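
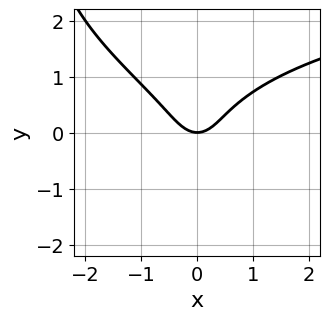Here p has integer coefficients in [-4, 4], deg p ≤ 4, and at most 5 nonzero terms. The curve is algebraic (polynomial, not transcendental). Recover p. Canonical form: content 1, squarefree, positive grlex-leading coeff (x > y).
First, degree: no degree-3 curve has this shape, so deg p = 4.
Then, reading off the gridlines: it crosses the y-axis at the gridline y = 0; one x-axis crossing is at x = 0.
Finally, putting this together gives p.

x*y^3 + 3*y^3 - 3*x^2 + 2*y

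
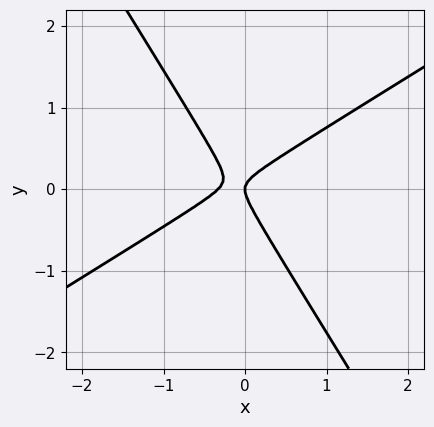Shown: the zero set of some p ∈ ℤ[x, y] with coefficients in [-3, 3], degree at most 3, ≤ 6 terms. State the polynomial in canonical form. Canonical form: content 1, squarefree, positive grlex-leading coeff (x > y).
3*x^2 - 3*x*y - 3*y^2 + x

The degree is 2 — no degree-1 curve has this shape.
Reading off the gridlines: one y-axis crossing is at y = 0; it meets the x-axis at x = 0 (among the integer gridlines).
Assembling these constraints gives the stated polynomial.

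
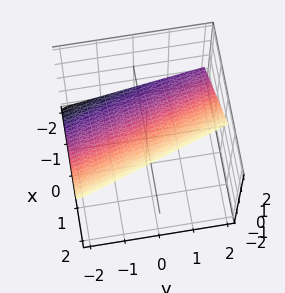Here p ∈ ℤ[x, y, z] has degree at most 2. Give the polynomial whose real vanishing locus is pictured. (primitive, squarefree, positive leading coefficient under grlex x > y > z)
3*x + y - 3*z + 2

(a) deg p = 1. The surface is flat (a plane).
(b) Against the integer gridlines: it meets the y-axis at y = -2 (among the integer gridlines).
(c) Matching integer coefficients to the picture gives p.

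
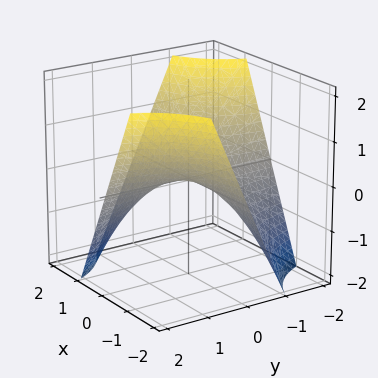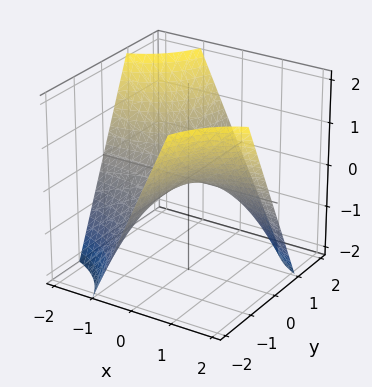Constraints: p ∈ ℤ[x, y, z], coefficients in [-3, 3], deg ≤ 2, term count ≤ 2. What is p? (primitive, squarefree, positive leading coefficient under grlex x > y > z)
x*y + z

First, deg p = 2.
Next, against the integer gridlines: one z-axis crossing is at z = 0; every point of the x-axis in the box is on the surface; the visible y-axis segment lies entirely on the surface.
Finally, assembling these constraints gives the stated polynomial.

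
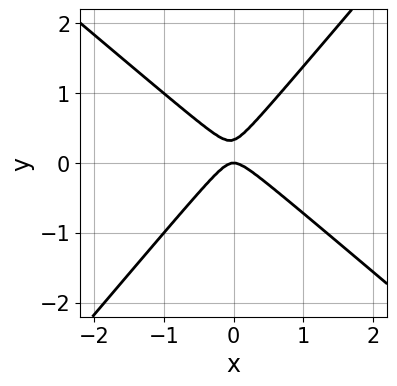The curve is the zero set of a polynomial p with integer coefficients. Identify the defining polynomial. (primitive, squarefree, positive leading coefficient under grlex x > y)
1. Degree: the shape is more complex than any degree-1 curve, so deg p = 2.
2. From the visible intercepts: one y-axis crossing is at y = 0; it crosses the x-axis at the gridline x = 0.
3. These observations pin down the coefficients.

3*x^2 + x*y - 3*y^2 + y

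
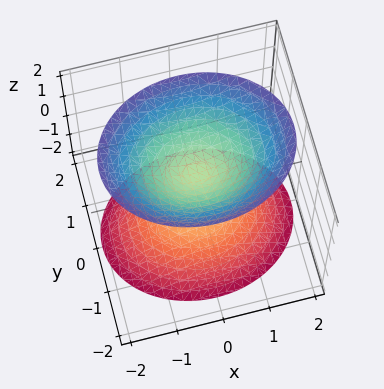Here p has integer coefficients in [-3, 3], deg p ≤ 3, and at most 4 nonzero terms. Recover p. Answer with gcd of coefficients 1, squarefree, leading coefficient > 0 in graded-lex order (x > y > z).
2*x^2 + 3*y^2 - 2*z^2 + 1

(a) There are 2 components.
(b) The degree is 2 — two separate bowl-shaped sheets opening away from each other; a quadric.
(c) Symmetries: the z ↦ −z reflection is a symmetry, so z appears only in even powers; it's symmetric under x → −x, forcing even powers of x; the y ↦ −y reflection is a symmetry, so y appears only in even powers.
(d) From the axis intercepts and sections: it misses every integer gridline on the x-axis; the surface avoids every integer y-axis point in the box.
(e) Together with the visible shape, these determine p as stated.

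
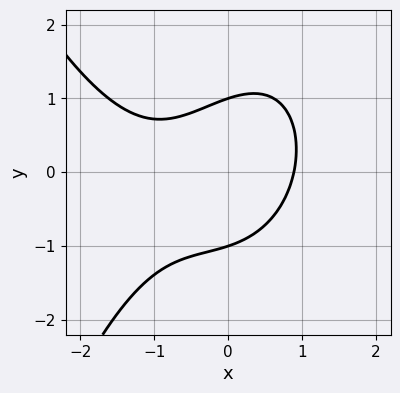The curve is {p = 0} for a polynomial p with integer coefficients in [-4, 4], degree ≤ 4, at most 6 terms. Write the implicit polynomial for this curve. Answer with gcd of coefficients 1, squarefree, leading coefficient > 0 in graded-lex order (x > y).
2*x^3 + 2*x^2 - 2*x*y + 3*y^2 - 3

deg p = 3. No degree-2 curve has this shape.
Observable constraints: among the integer gridlines, it crosses the y-axis at y ∈ {-1, 1}.
Together with the visible shape, these determine p as stated.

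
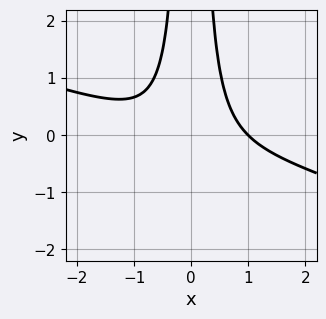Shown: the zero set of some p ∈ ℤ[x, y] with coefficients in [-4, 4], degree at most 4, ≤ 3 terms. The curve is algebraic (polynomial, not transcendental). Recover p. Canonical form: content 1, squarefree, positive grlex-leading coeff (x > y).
x^3 + 3*x^2*y - 1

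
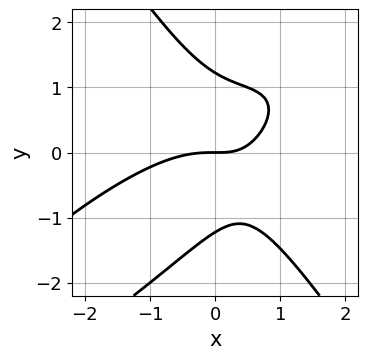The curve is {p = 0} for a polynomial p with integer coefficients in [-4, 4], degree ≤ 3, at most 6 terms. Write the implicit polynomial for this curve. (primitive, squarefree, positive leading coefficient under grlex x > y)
First, the degree is 3 — no degree-2 curve has this shape.
Next, from the axis intercepts and sections: it meets the x-axis at x = 0 (among the integer gridlines); it meets the y-axis at y = 0 (among the integer gridlines).
Finally, matching integer coefficients to the picture gives p.

2*x^3 - 3*x^2*y + 2*y^3 + 3*x*y - 3*y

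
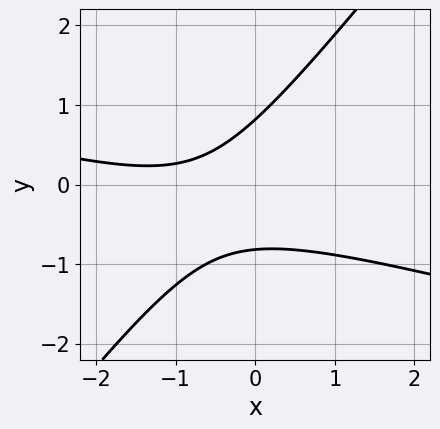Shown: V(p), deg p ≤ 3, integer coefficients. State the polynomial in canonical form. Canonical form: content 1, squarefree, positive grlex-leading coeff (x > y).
1. deg p = 2. A generic line meets the curve in up to 2 points.
2. Checking where it meets the axes: it misses every integer gridline on the x-axis.
3. Solving for integer coefficients yields p as stated.

x^2 + 3*x*y - 3*y^2 + 2*x + 2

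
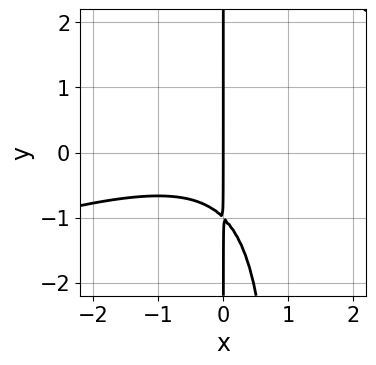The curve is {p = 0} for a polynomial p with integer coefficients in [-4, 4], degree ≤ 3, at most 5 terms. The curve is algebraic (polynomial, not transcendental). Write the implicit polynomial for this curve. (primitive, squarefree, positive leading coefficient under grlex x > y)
x^3 - 3*x^2*y + 3*x*y + 3*x

deg p = 3. No degree-2 curve has this shape.
Observable constraints: the visible y-axis segment lies entirely on the curve; one x-axis crossing is at x = 0.
Assembling these constraints gives the stated polynomial.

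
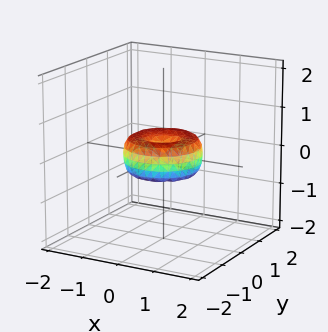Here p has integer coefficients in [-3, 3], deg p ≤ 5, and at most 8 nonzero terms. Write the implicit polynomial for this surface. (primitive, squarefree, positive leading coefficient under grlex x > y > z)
1. deg p = 4.
2. Symmetries: the surface is invariant under rotation about z: p = q(x² + y², z).
3. From the axis intercepts and sections: among the integer gridlines, it crosses the y-axis at y ∈ {-1, 0, 1}; one z-axis crossing is at z = 0; the x-axis gridline crossings are at x ∈ {-1, 0, 1}.
4. Fitting integer coefficients to these (and the overall shape) gives p.

x^4 + 2*x^2*y^2 + y^4 - x^2 - y^2 + z^2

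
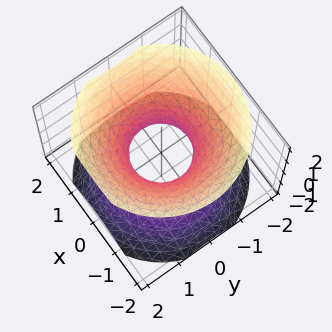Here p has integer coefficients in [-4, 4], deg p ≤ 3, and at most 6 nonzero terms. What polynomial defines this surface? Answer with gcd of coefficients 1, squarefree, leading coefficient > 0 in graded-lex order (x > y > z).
1. Degree: an hourglass — one-sheet hyperboloid; a quadric, so deg p = 2.
2. Symmetries: the surface is invariant under rotation about z: p = q(x² + y², z); the z ↦ −z reflection is a symmetry, so z appears only in even powers.
3. Checking where it meets the axes: the surface avoids every integer z-axis point in the box; a circular section at z = 1 has radius between 1 and 2.
4. Assembling these constraints gives the stated polynomial.

3*x^2 + 3*y^2 - 3*z^2 - 2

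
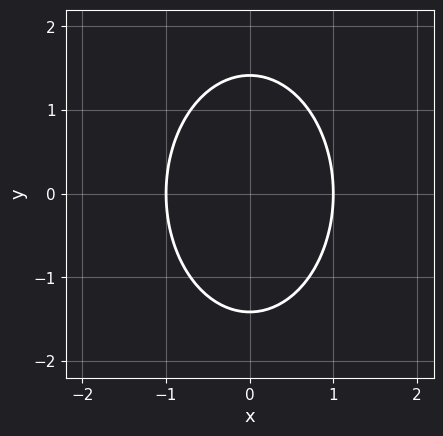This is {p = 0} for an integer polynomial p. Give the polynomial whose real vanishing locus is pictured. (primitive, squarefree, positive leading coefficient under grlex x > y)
First, deg p = 2. A generic line meets the curve in up to 2 points.
Then, symmetries: the y ↦ −y reflection is a symmetry, so y appears only in even powers; mirror symmetry x ↦ −x ⇒ only even powers of x.
Then, checking where it meets the axes: the x-axis gridline crossings are at x ∈ {-1, 1}.
Finally, matching integer coefficients to the picture gives p.

2*x^2 + y^2 - 2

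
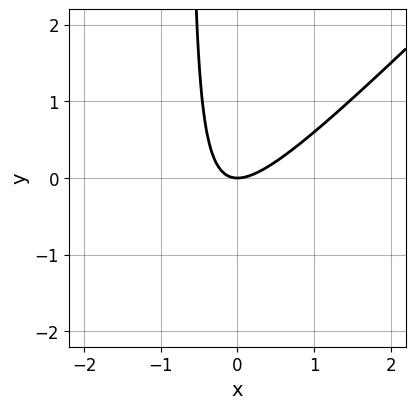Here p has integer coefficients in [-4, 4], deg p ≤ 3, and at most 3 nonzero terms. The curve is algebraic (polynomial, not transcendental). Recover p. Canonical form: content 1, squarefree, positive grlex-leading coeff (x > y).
1. Degree: a generic line meets the curve in up to 2 points, so deg p = 2.
2. From the visible intercepts: it crosses the y-axis at the gridline y = 0; it crosses the x-axis at the gridline x = 0.
3. Putting this together gives p.

3*x^2 - 3*x*y - 2*y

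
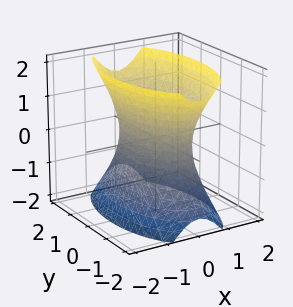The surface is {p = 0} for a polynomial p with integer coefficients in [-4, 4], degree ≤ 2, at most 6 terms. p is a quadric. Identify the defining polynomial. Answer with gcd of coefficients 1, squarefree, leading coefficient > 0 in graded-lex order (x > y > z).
The degree is 2 — one connected sheet with a waist; a quadric.
Symmetries: mirror symmetry x ↦ −x ⇒ only even powers of x; the z ↦ −z reflection is a symmetry, so z appears only in even powers; it's symmetric under y → −y, forcing even powers of y.
Against the integer gridlines: no z-intercept at any integer in the box.
Assembling these constraints gives the stated polynomial.

3*x^2 + y^2 - z^2 - 2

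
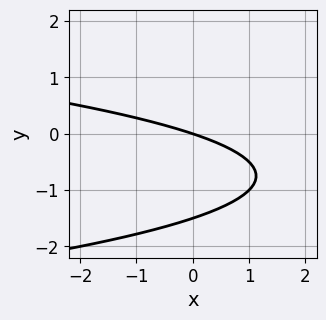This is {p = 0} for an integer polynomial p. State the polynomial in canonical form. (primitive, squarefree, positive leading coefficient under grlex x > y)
2*y^2 + x + 3*y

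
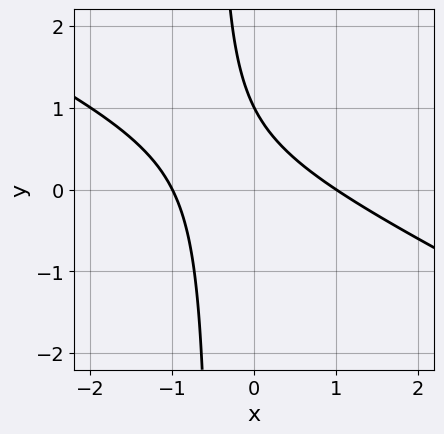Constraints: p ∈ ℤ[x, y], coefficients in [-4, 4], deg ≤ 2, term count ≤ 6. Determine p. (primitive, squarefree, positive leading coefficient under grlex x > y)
x^2 + 2*x*y + y - 1

(a) deg p = 2.
(b) Against the integer gridlines: the x-axis gridline crossings are at x ∈ {-1, 1}; it meets the y-axis at y = 1 (among the integer gridlines).
(c) Solving for integer coefficients yields p as stated.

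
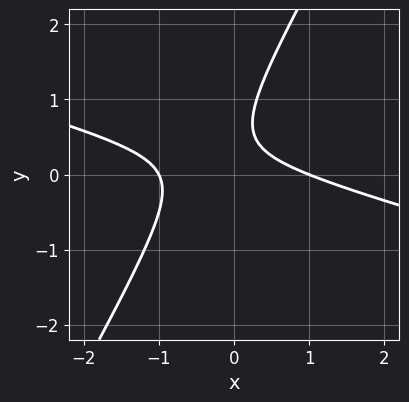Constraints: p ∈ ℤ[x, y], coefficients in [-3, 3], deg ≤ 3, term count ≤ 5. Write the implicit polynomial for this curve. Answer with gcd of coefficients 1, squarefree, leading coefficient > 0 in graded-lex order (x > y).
x^2 + 3*x*y - 2*y^2 + 2*y - 1

First, degree: the shape is more complex than any degree-1 curve, so deg p = 2.
Then, against the integer gridlines: among the integer gridlines, it crosses the x-axis at x ∈ {-1, 1}; it misses every integer gridline on the y-axis.
Finally, together with the visible shape, these determine p as stated.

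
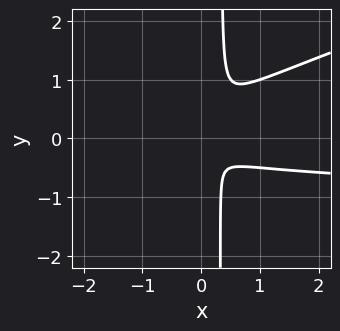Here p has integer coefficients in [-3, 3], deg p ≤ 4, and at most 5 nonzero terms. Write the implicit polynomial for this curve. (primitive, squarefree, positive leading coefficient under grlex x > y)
x^2*y - 3*x*y^2 + x^2 + y^2

deg p = 3. No degree-2 curve has this shape.
Putting this together gives p.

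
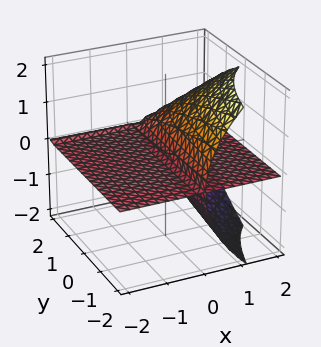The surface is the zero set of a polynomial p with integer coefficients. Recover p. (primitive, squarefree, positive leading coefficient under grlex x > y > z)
The picture has 2 separate pieces.
The degree is 3 — no degree-2 surface has this shape.
Against the integer gridlines: every point of the x-axis in the box is on the surface; one z-axis crossing is at z = 0; every point of the y-axis in the box is on the surface.
Together with the visible shape, these determine p as stated.

x*y*z + z^3 - 2*x*z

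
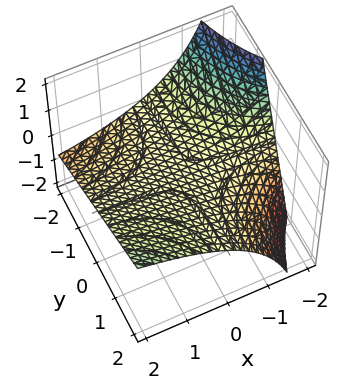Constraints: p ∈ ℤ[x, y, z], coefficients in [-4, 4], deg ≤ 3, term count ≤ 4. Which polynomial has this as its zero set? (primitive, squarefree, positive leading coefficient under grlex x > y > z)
x*y - x*z - 3*z

(a) The degree is 2 — the shape is more complex than any degree-1 surface.
(b) Checking where it meets the axes: it crosses the z-axis at the gridline z = 0; the visible y-axis segment lies entirely on the surface; the visible x-axis segment lies entirely on the surface.
(c) These observations pin down the coefficients.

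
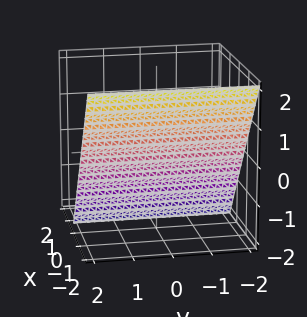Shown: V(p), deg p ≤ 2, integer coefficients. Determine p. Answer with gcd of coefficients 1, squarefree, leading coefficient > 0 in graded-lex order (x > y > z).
First, the degree is 1 — every cross-section is a straight line — this is a plane.
Next, from the axis intercepts and sections: it crosses the z-axis at the gridline z = -1; no y-intercept at any integer in the box.
Finally, the integer polynomial consistent with all of this is the stated p.

3*x + 2*z + 2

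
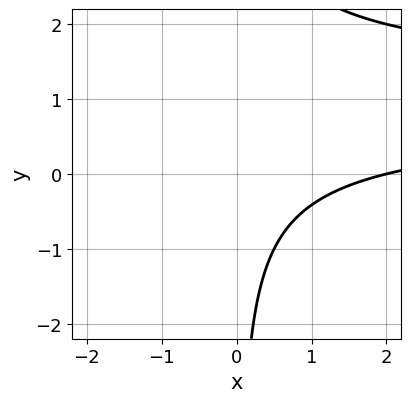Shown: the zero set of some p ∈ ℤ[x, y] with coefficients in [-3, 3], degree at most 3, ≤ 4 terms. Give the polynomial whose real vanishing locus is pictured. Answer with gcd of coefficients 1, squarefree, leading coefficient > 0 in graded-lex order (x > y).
x*y^2 - 2*x*y + x - 2

(a) Degree: a generic line meets the curve in up to 3 points, so deg p = 3.
(b) Observable constraints: it misses every integer gridline on the y-axis; it meets the x-axis at x = 2 (among the integer gridlines).
(c) Together with the visible shape, these determine p as stated.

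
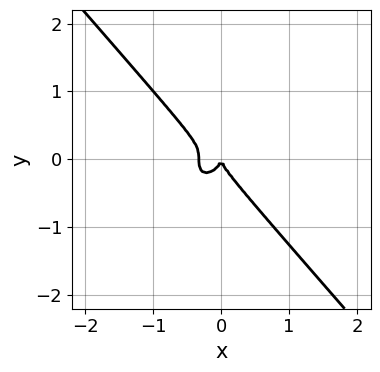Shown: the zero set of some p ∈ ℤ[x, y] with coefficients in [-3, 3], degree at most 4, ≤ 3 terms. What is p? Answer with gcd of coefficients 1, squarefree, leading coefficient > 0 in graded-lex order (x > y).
(a) Degree: the shape is more complex than any degree-2 curve, so deg p = 3.
(b) From the axis intercepts and sections: one x-axis crossing is at x = 0; it crosses the y-axis at the gridline y = 0.
(c) Assembling these constraints gives the stated polynomial.

3*x^3 + 2*y^3 + x^2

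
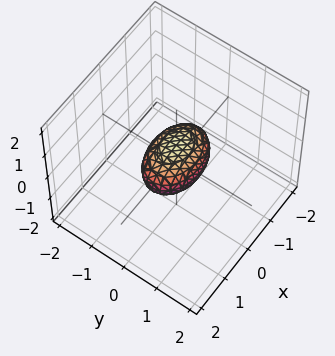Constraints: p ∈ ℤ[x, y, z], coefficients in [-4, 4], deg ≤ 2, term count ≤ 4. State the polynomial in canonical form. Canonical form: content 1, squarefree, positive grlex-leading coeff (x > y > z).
x^2 + 2*y^2 + 2*z^2 - 1

First, deg p = 2. A closed, bounded, convex surface; a quadric.
Next, symmetries: the z ↦ −z reflection is a symmetry, so z appears only in even powers; it's symmetric under x → −x, forcing even powers of x; the y ↦ −y reflection is a symmetry, so y appears only in even powers.
Next, from the visible intercepts: the x-axis gridline crossings are at x ∈ {-1, 1}.
Finally, fitting integer coefficients to these (and the overall shape) gives p.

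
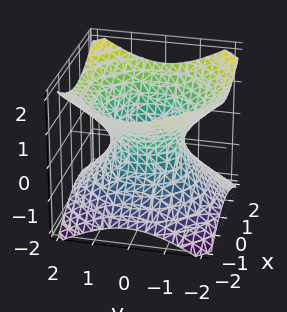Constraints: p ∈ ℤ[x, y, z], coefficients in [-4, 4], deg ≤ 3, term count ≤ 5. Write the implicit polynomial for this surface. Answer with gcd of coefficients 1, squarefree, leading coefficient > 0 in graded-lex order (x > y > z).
First, deg p = 2. The shape is more complex than any degree-1 surface.
Next, symmetries: rotational symmetry about the z-axis ⇒ p depends on x, y only through x² + y².
Next, reading off the gridlines: the y-axis gridline crossings are at y ∈ {-1, 1}; a circular section at z = -1 has radius between 1 and 2.
Finally, assembling these constraints gives the stated polynomial. Check: (1, 0, 0) on the x-axis lies on the surface, and p(1, 0, 0) = 0. ✓

2*x^2 + 2*y^2 - 3*z^2 - 2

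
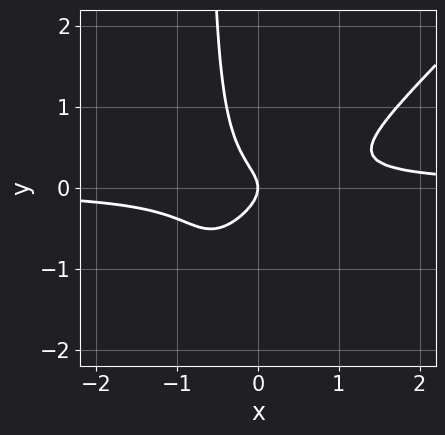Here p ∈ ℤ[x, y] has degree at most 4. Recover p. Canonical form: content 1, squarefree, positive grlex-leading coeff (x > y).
3*x^2*y - 3*x*y^2 - 2*y^2 - x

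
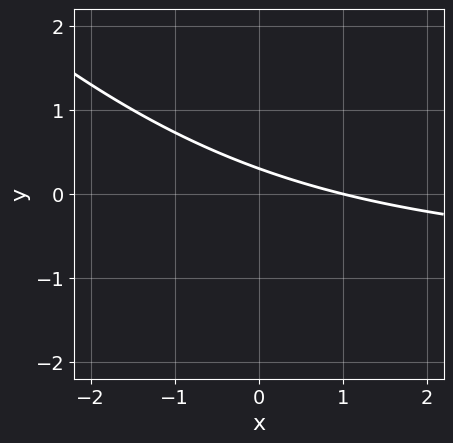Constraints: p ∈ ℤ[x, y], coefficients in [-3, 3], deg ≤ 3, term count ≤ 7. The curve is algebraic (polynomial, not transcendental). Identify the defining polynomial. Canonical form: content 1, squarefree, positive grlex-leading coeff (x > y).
x*y + y^2 + x + 3*y - 1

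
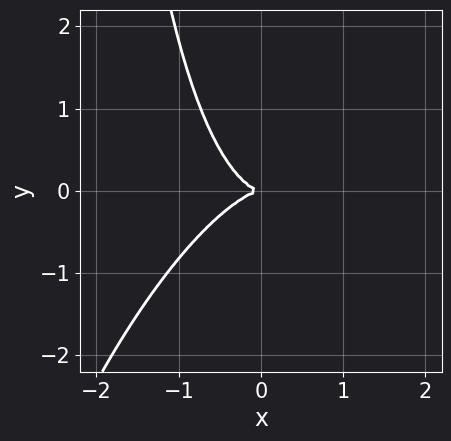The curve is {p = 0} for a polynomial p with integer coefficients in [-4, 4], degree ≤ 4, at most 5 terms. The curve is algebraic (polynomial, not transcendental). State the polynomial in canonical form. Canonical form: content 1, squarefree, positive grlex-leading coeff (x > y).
3*x^3 - 2*x^2*y + x*y^2 + 3*y^2

deg p = 3.
Checking where it meets the axes: it crosses the x-axis at the gridline x = 0; it crosses the y-axis at the gridline y = 0.
Putting this together gives p.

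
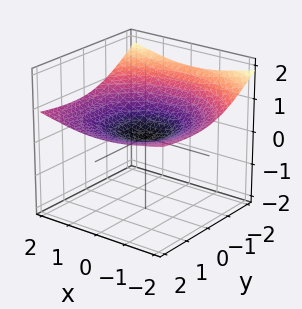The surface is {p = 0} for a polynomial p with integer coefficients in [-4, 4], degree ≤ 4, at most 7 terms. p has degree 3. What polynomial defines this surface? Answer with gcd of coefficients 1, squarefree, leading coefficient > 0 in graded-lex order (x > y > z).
2*y*z^2 + 3*z^3 - x^2 - y^2 + 3*z

(a) The degree is 3 — the shape is more complex than any degree-2 surface.
(b) Observable constraints: it meets the z-axis at z = 0 (among the integer gridlines); it meets the y-axis at y = 0 (among the integer gridlines); it meets the x-axis at x = 0 (among the integer gridlines).
(c) These observations pin down the coefficients.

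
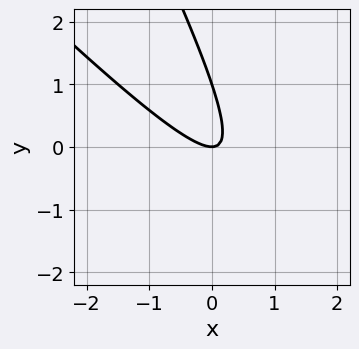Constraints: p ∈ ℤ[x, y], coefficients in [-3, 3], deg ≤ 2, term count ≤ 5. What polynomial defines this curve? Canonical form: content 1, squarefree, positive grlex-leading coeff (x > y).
(a) The degree is 2 — no degree-1 curve has this shape.
(b) From the axis intercepts and sections: the y-axis gridline crossings are at y ∈ {0, 1}; it crosses the x-axis at the gridline x = 0.
(c) Putting this together gives p.

2*x^2 + 3*x*y + y^2 - y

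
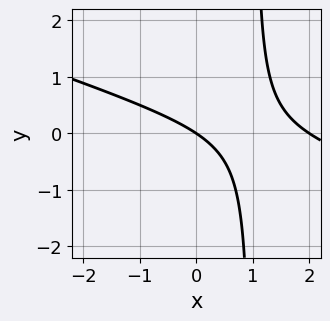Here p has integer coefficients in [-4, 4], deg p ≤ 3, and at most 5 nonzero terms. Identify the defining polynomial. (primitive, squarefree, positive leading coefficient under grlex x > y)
x^2 + 3*x*y - 2*x - 3*y

1. deg p = 2. A generic line meets the curve in up to 2 points.
2. Reading off the gridlines: it crosses the y-axis at the gridline y = 0; the x-axis gridline crossings are at x ∈ {0, 2}.
3. These observations pin down the coefficients.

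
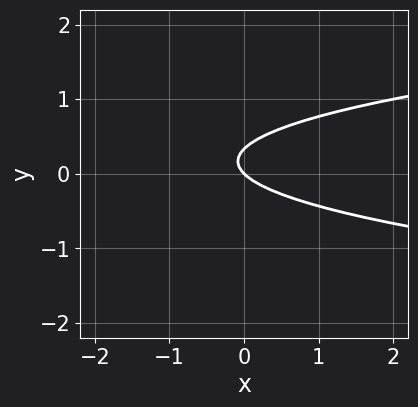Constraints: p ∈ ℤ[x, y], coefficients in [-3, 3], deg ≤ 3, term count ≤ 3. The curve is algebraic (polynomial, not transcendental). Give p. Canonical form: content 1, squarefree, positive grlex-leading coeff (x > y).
3*y^2 - x - y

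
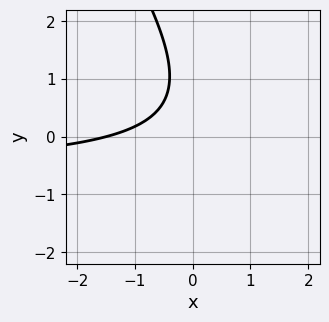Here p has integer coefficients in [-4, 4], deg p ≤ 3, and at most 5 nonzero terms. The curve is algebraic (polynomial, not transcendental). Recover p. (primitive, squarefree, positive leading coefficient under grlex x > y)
3*x*y + 2*y^2 + 2*x - 3*y + 3

First, deg p = 2. The shape is more complex than any degree-1 curve.
Next, from the axis intercepts and sections: the curve avoids every integer y-axis point in the box.
Finally, putting this together gives p.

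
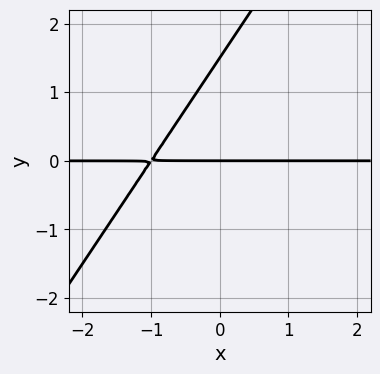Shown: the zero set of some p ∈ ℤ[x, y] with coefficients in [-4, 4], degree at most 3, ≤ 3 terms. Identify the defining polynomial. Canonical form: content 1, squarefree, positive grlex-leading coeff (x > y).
First, degree: the shape is more complex than any degree-1 curve, so deg p = 2.
Next, checking where it meets the axes: it crosses the y-axis at the gridline y = 0; every point of the x-axis in the box is on the curve.
Finally, these observations pin down the coefficients.

3*x*y - 2*y^2 + 3*y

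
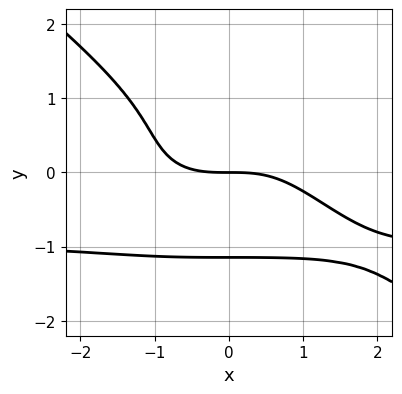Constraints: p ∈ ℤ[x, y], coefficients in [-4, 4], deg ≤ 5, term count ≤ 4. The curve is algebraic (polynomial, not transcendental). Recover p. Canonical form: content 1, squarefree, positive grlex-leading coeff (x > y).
First, deg p = 4. No degree-3 curve has this shape.
Then, from the axis intercepts and sections: it crosses the x-axis at the gridline x = 0; it meets the y-axis at y = 0 (among the integer gridlines).
Finally, fitting integer coefficients to these (and the overall shape) gives p.

x^3*y + 2*y^4 + x^3 + 3*y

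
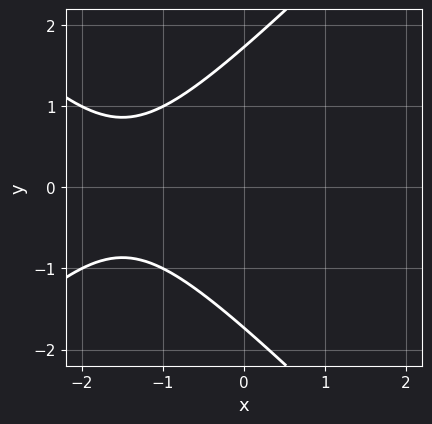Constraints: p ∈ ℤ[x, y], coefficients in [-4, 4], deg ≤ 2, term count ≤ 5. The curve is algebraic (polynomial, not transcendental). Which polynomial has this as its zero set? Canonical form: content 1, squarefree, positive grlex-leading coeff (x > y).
1. Degree: a generic line meets the curve in up to 2 points, so deg p = 2.
2. Symmetries: it's symmetric under y → −y, forcing even powers of y.
3. From the visible intercepts: no x-intercept at any integer in the box.
4. The integer polynomial consistent with all of this is the stated p.

x^2 - y^2 + 3*x + 3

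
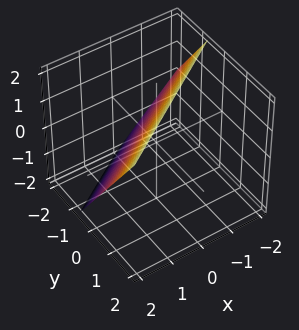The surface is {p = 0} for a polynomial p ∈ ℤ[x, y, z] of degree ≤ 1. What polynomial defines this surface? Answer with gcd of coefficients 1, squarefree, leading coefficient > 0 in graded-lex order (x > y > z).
2*x - 3*y + 2*z - 2

First, the degree is 1 — every cross-section is a straight line — this is a plane.
Next, reading off the gridlines: it crosses the z-axis at the gridline z = 1; one x-axis crossing is at x = 1.
Finally, the integer polynomial consistent with all of this is the stated p.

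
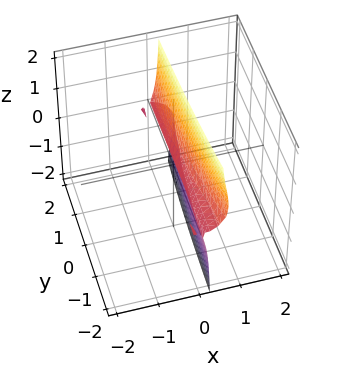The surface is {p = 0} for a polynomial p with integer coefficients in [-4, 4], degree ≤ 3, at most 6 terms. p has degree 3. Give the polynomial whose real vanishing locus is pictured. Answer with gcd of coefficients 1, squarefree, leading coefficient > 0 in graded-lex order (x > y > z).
(a) Degree: no degree-2 surface has this shape, so deg p = 3.
(b) Observable constraints: every point of the y-axis in the box is on the surface; one z-axis crossing is at z = 0; one x-axis crossing is at x = 0.
(c) Putting this together gives p.

2*x^3 + x*y*z + 3*x*z^2 - z^2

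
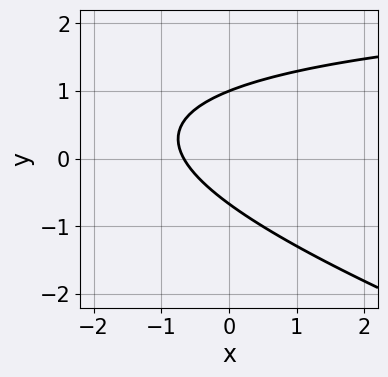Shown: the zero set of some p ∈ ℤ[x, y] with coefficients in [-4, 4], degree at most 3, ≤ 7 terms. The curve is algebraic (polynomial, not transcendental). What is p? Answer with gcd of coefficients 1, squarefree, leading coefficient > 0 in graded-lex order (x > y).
x*y + 3*y^2 - 3*x - y - 2

First, degree: the shape is more complex than any degree-1 curve, so deg p = 2.
Next, from the axis intercepts and sections: it crosses the y-axis at the gridline y = 1.
Finally, together with the visible shape, these determine p as stated.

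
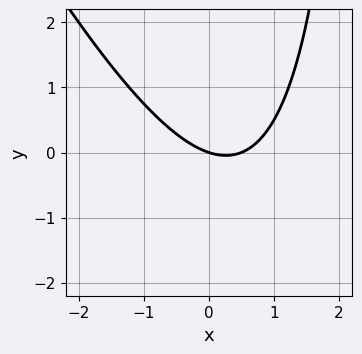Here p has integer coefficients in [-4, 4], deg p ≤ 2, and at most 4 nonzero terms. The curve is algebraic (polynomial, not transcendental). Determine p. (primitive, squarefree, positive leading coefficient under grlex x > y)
2*x^2 + x*y - x - 3*y

First, the degree is 2 — the shape is more complex than any degree-1 curve.
Then, reading off the gridlines: it meets the y-axis at y = 0 (among the integer gridlines); it crosses the x-axis at the gridline x = 0.
Finally, putting this together gives p.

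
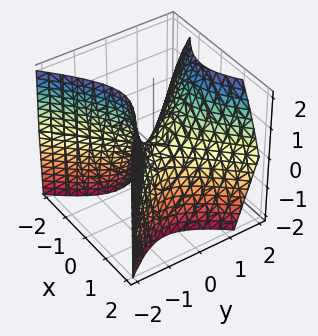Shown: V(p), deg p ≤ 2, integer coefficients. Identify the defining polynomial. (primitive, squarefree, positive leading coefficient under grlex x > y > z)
3*x^2 - 3*y^2 + y*z + 2*z

1. The degree is 2 — no degree-1 surface has this shape.
2. Checking where it meets the axes: one z-axis crossing is at z = 0; it meets the x-axis at x = 0 (among the integer gridlines); it crosses the y-axis at the gridline y = 0.
3. Solving for integer coefficients yields p as stated.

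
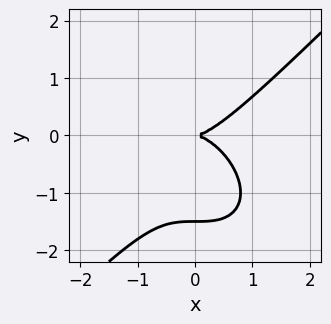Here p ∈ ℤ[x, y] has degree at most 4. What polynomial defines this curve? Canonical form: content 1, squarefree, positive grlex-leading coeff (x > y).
2*x^3 - 2*y^3 - 3*y^2

(a) deg p = 3. A generic line meets the curve in up to 3 points.
(b) From the visible intercepts: it meets the x-axis at x = 0 (among the integer gridlines); it crosses the y-axis at the gridline y = 0.
(c) These observations pin down the coefficients.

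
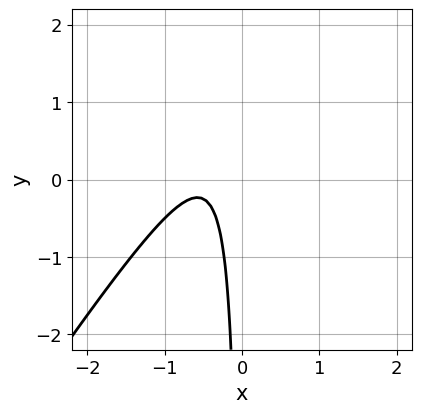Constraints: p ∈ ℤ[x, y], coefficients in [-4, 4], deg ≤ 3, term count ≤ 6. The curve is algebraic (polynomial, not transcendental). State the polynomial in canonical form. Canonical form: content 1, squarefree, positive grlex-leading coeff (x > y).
1. Degree: no degree-1 curve has this shape, so deg p = 2.
2. Checking where it meets the axes: it misses every integer gridline on the x-axis; no y-intercept at any integer in the box.
3. Solving for integer coefficients yields p as stated.

3*x^2 - 2*x*y + 3*x + 1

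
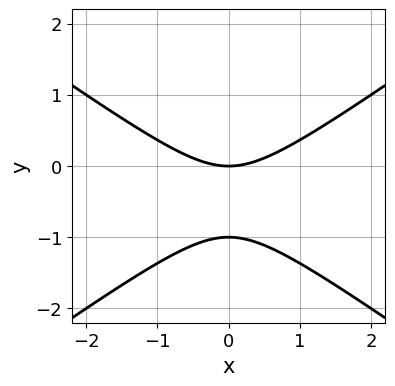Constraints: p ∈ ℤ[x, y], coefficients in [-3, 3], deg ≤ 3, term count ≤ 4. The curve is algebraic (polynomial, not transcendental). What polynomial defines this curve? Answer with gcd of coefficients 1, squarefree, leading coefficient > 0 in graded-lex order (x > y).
First, deg p = 2. A generic line meets the curve in up to 2 points.
Then, symmetries: the x ↦ −x reflection is a symmetry, so x appears only in even powers.
Next, against the integer gridlines: among the integer gridlines, it crosses the y-axis at y ∈ {-1, 0}; one x-axis crossing is at x = 0.
Finally, solving for integer coefficients yields p as stated.

x^2 - 2*y^2 - 2*y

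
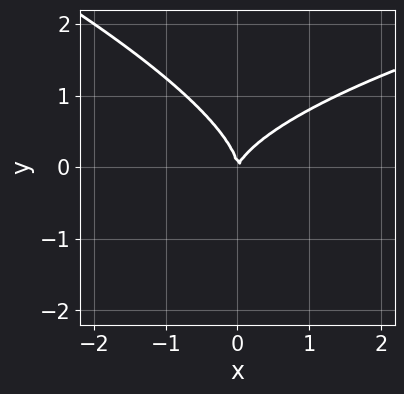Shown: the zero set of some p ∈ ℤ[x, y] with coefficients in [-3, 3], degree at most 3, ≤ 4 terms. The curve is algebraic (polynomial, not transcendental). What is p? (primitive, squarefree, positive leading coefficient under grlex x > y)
(a) The degree is 3 — the shape is more complex than any degree-2 curve.
(b) From the visible intercepts: one y-axis crossing is at y = 0; one x-axis crossing is at x = 0.
(c) Matching integer coefficients to the picture gives p.

x*y^2 + 3*y^3 - 3*x^2 + x*y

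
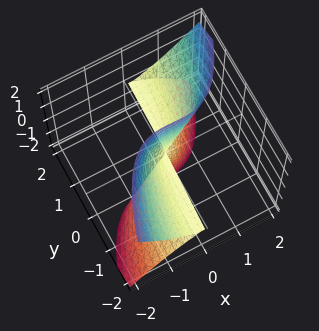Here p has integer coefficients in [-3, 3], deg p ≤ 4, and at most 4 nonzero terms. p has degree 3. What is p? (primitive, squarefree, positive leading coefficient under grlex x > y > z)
(a) The degree is 3 — no degree-2 surface has this shape.
(b) From the axis intercepts and sections: the visible y-axis segment lies entirely on the surface; every point of the z-axis in the box is on the surface; one x-axis crossing is at x = 0.
(c) Together with the visible shape, these determine p as stated.

3*x^3 - x^2*z - 3*y*z^2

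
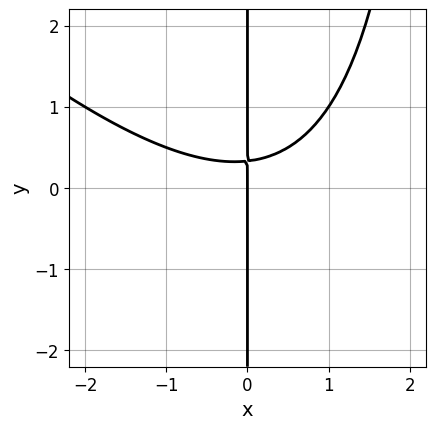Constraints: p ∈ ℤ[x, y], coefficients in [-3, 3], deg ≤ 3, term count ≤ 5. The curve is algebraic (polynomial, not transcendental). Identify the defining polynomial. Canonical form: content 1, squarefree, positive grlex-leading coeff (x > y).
1. Degree: a generic line meets the curve in up to 3 points, so deg p = 3.
2. Reading off the gridlines: it meets the x-axis at x = 0 (among the integer gridlines); the visible y-axis segment lies entirely on the curve.
3. Matching integer coefficients to the picture gives p.

x^3 + x^2*y - 3*x*y + x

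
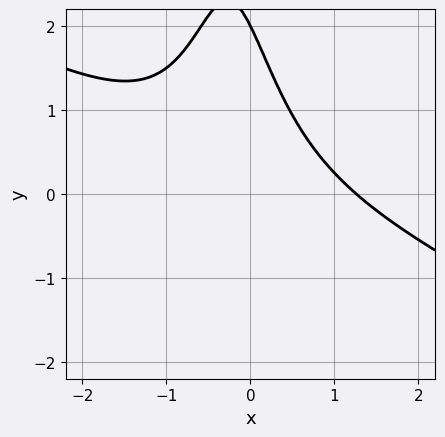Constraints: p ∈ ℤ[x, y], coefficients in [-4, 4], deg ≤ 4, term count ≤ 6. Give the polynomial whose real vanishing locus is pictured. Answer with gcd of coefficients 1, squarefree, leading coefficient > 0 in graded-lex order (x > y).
x^3 + 2*x^2*y + x*y + y - 2

(a) deg p = 3. The shape is more complex than any degree-2 curve.
(b) Checking where it meets the axes: one y-axis crossing is at y = 2.
(c) Together with the visible shape, these determine p as stated.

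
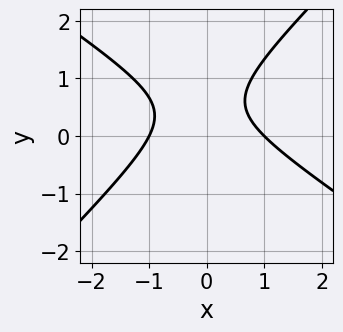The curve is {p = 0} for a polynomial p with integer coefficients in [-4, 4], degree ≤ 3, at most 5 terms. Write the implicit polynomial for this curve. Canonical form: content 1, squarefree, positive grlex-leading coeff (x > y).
2*x^2 + x*y - 3*y^2 + 3*y - 2

First, degree: no degree-1 curve has this shape, so deg p = 2.
Then, from the axis intercepts and sections: the curve avoids every integer y-axis point in the box; among the integer gridlines, it crosses the x-axis at x ∈ {-1, 1}.
Finally, fitting integer coefficients to these (and the overall shape) gives p.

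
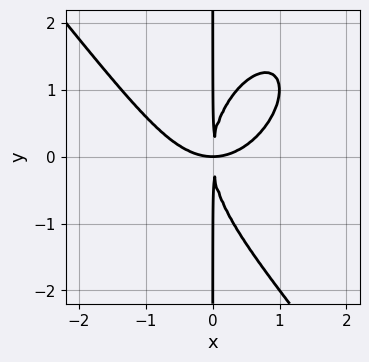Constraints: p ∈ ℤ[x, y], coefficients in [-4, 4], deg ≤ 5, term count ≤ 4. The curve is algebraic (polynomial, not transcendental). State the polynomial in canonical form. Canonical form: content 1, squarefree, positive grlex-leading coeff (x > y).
2*x^4 + x*y^3 - 3*x^2*y

The degree is 4 — a generic line meets the curve in up to 4 points.
Reading off the gridlines: the visible y-axis segment lies entirely on the curve.
Fitting integer coefficients to these (and the overall shape) gives p.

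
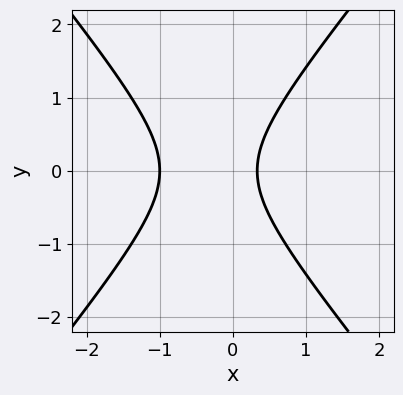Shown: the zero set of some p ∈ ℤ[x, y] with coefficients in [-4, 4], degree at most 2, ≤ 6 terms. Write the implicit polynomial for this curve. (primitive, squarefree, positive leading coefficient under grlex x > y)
3*x^2 - 2*y^2 + 2*x - 1

Degree: the shape is more complex than any degree-1 curve, so deg p = 2.
Symmetries: mirror symmetry y ↦ −y ⇒ only even powers of y.
From the visible intercepts: it crosses the x-axis at the gridline x = -1; the curve avoids every integer y-axis point in the box.
Fitting integer coefficients to these (and the overall shape) gives p.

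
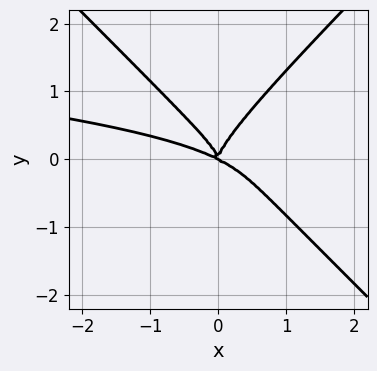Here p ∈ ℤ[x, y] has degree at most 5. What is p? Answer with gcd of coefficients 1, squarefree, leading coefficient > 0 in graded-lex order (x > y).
3*x^2*y^2 - 3*y^4 + x^3 + 2*x^2*y

Degree: the shape is more complex than any degree-3 curve, so deg p = 4.
Against the integer gridlines: it crosses the y-axis at the gridline y = 0; it crosses the x-axis at the gridline x = 0.
Assembling these constraints gives the stated polynomial.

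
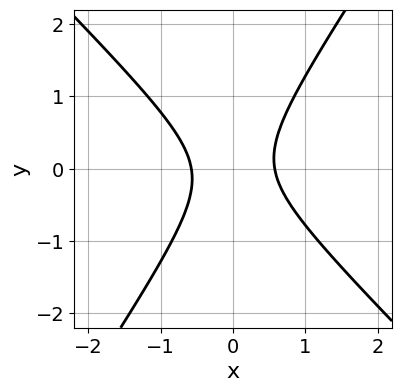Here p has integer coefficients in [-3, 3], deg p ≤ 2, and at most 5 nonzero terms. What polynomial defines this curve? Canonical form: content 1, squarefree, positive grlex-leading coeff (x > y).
3*x^2 + x*y - 2*y^2 - 1

(a) deg p = 2. A generic line meets the curve in up to 2 points.
(b) From the axis intercepts and sections: it misses every integer gridline on the y-axis.
(c) These observations pin down the coefficients.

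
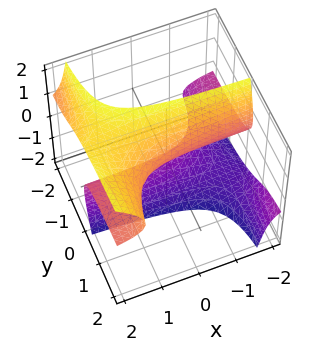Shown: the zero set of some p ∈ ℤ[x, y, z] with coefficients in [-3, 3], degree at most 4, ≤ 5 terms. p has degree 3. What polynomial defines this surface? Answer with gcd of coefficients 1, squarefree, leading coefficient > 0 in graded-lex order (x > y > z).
3*x*y*z - 2*y*z^2 - z^3 - 3*y + 3*z

1. The degree is 3 — a generic line meets the surface in up to 3 points.
2. Reading off the gridlines: it meets the z-axis at z = 0 (among the integer gridlines); every point of the x-axis in the box is on the surface; it crosses the y-axis at the gridline y = 0.
3. Putting this together gives p.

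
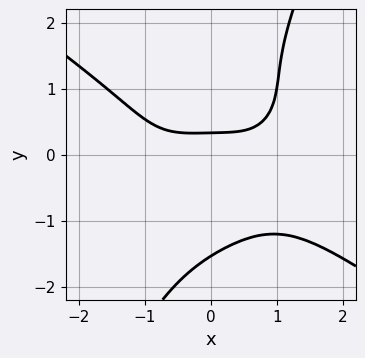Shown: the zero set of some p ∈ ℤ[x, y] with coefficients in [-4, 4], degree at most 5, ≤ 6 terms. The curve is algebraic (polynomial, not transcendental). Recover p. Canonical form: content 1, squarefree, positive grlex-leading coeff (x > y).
x^4 + 2*x*y^3 - y^4 - 3*y + 1

deg p = 4. The shape is more complex than any degree-3 curve.
From the axis intercepts and sections: no x-intercept at any integer in the box.
Fitting integer coefficients to these (and the overall shape) gives p.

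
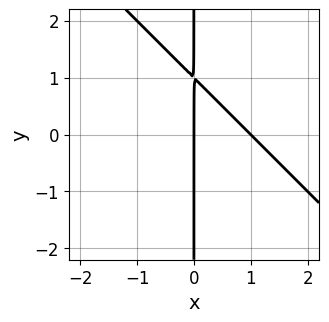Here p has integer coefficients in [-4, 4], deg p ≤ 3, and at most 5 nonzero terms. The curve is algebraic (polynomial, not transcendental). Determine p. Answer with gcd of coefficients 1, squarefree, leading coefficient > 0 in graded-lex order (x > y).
x^2 + x*y - x

(a) Degree: the shape is more complex than any degree-1 curve, so deg p = 2.
(b) Against the integer gridlines: the visible y-axis segment lies entirely on the curve; the x-axis gridline crossings are at x ∈ {0, 1}.
(c) These observations pin down the coefficients.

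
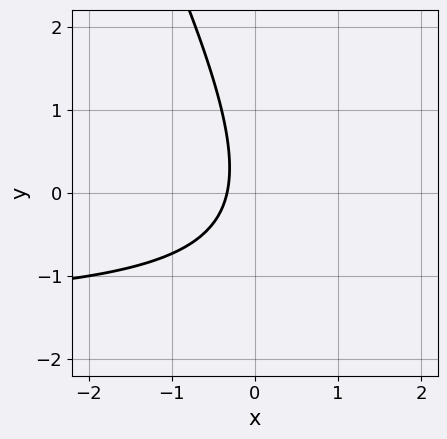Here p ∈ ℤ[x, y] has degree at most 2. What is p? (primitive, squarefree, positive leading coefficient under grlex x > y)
2*x*y + y^2 + 3*x + 1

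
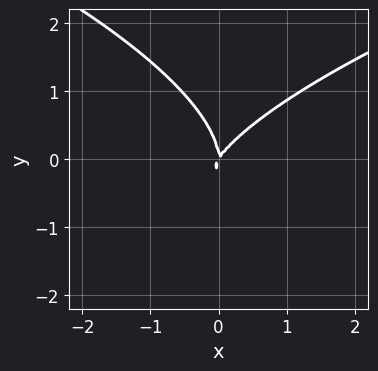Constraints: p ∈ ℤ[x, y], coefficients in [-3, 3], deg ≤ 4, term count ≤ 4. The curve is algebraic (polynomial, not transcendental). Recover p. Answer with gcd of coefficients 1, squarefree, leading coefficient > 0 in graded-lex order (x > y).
2*y^3 - 3*x^2 + 2*x*y

1. The degree is 3 — the shape is more complex than any degree-2 curve.
2. From the axis intercepts and sections: one y-axis crossing is at y = 0; one x-axis crossing is at x = 0.
3. These observations pin down the coefficients.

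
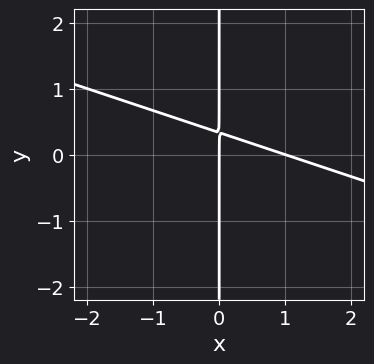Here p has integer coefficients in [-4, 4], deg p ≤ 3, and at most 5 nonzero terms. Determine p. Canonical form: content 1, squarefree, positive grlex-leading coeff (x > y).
deg p = 2.
Against the integer gridlines: the x-axis gridline crossings are at x ∈ {0, 1}; the visible y-axis segment lies entirely on the curve.
The integer polynomial consistent with all of this is the stated p.

x^2 + 3*x*y - x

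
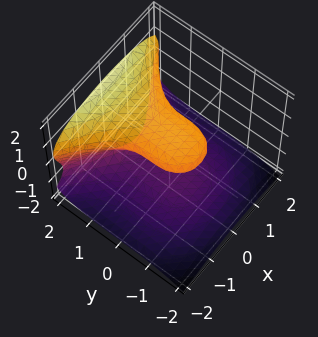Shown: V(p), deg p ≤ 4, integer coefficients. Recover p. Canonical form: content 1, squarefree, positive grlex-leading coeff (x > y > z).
(a) The degree is 3 — no degree-2 surface has this shape.
(b) Observable constraints: it crosses the y-axis at the gridline y = 0; it meets the x-axis at x = 0 (among the integer gridlines).
(c) Solving for integer coefficients yields p as stated. Check: (0, 0, 1) on the z-axis lies on the surface, and p(0, 0, 1) = 0. ✓

y^3 - 3*z^3 - 2*x^2 + 3*z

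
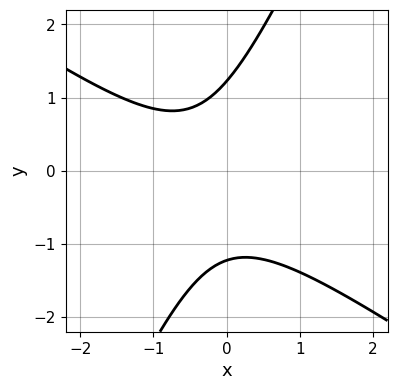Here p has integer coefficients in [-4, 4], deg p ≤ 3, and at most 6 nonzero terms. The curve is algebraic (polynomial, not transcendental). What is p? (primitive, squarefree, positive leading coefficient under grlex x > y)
3*x^2 + 3*x*y - 2*y^2 + 2*x + 3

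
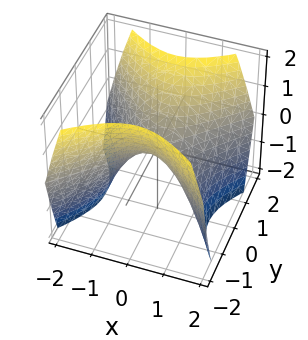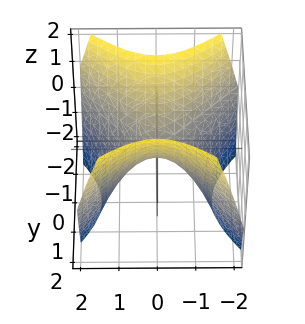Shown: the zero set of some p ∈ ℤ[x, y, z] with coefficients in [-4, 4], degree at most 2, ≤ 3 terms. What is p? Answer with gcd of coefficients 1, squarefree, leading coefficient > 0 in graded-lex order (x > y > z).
x^2 - y^2 + z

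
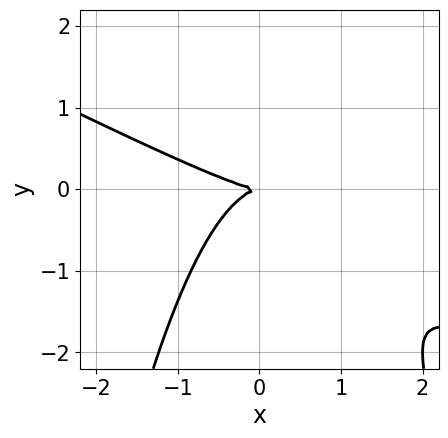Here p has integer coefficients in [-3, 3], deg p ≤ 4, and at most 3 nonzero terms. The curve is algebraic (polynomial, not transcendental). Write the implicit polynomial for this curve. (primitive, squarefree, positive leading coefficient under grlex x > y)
The degree is 3 — the shape is more complex than any degree-2 curve.
From the axis intercepts and sections: one x-axis crossing is at x = 0; it crosses the y-axis at the gridline y = 0.
These observations pin down the coefficients.

x^3 + 2*x^2*y + 2*y^2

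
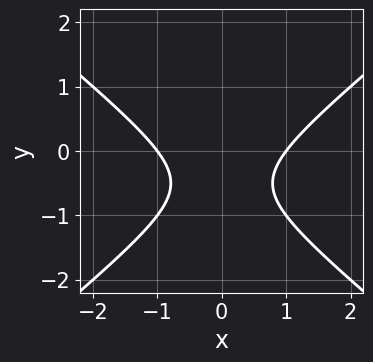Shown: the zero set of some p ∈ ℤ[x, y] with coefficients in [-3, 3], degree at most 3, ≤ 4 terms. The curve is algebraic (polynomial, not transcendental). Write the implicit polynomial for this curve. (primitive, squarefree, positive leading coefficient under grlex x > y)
2*x^2 - 3*y^2 - 3*y - 2

The degree is 2 — no degree-1 curve has this shape.
Symmetries: the x ↦ −x reflection is a symmetry, so x appears only in even powers.
Reading off the gridlines: the curve avoids every integer y-axis point in the box; the x-axis gridline crossings are at x ∈ {-1, 1}.
The integer polynomial consistent with all of this is the stated p.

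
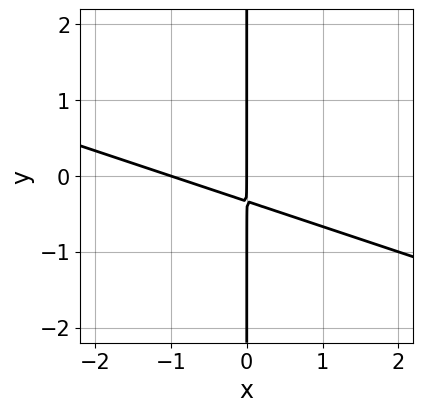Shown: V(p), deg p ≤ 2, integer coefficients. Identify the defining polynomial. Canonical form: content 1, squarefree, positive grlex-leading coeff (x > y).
deg p = 2.
From the axis intercepts and sections: among the integer gridlines, it crosses the x-axis at x ∈ {-1, 0}; the visible y-axis segment lies entirely on the curve.
Together with the visible shape, these determine p as stated.

x^2 + 3*x*y + x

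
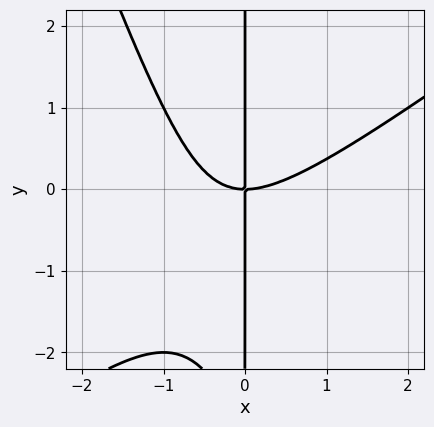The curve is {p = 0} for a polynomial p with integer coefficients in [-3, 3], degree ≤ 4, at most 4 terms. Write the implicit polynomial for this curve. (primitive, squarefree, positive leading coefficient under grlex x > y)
2*x^3 - 2*x^2*y - x*y^2 - 3*x*y

(a) deg p = 3. No degree-2 curve has this shape.
(b) Reading off the gridlines: every point of the y-axis in the box is on the curve; it meets the x-axis at x = 0 (among the integer gridlines).
(c) These observations pin down the coefficients.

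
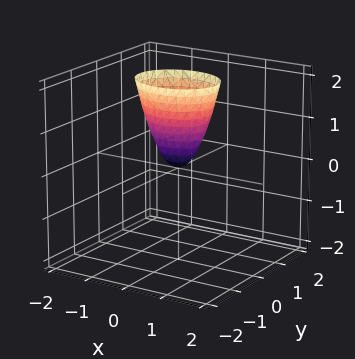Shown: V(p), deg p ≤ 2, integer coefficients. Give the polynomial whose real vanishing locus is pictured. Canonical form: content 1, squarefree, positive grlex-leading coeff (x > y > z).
2*x^2 + 3*y^2 - z

First, the degree is 2 — a paraboloid; a quadric.
Next, symmetries: it's symmetric under x → −x, forcing even powers of x; it's symmetric under y → −y, forcing even powers of y.
Then, observable constraints: it meets the x-axis at x = 0 (among the integer gridlines); one y-axis crossing is at y = 0.
Finally, these observations pin down the coefficients.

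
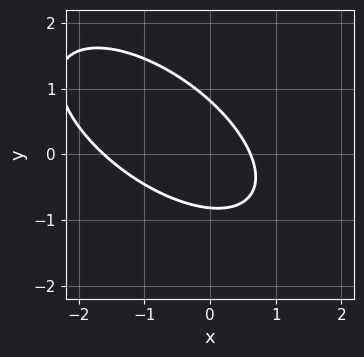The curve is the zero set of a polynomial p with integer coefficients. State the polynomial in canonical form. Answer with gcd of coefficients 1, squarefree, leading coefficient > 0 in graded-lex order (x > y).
2*x^2 + 3*x*y + 3*y^2 + 2*x - 2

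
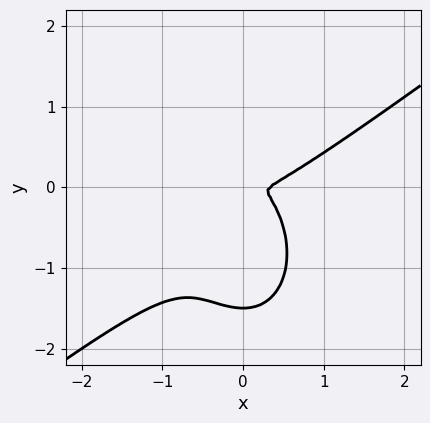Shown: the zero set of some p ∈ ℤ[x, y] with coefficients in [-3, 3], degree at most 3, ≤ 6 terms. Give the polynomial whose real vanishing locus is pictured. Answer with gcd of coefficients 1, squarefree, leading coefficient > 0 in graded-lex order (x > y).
3*x^3 - 3*x^2*y - 2*y^3 - x^2 - 3*y^2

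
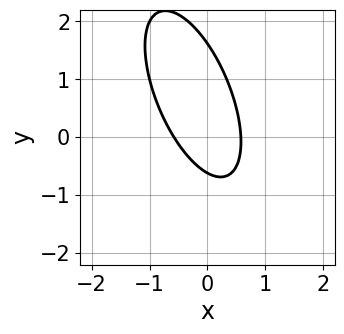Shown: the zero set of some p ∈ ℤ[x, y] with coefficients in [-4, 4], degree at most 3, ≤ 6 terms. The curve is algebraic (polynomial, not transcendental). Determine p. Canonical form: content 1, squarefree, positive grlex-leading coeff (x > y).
The degree is 2 — a generic line meets the curve in up to 2 points.
Putting this together gives p.

3*x^2 + 2*x*y + y^2 - y - 1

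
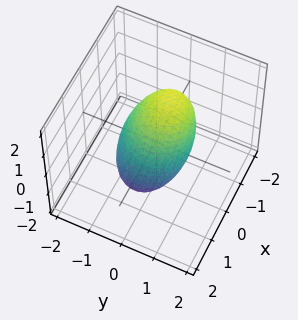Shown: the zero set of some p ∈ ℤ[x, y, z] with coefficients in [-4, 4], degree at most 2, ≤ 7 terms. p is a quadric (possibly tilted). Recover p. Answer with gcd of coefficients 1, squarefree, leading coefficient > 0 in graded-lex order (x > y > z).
1. Degree: no degree-1 surface has this shape, so deg p = 2.
2. Reading off the gridlines: the x-axis gridline crossings are at x ∈ {-1, 1}; the y-axis gridline crossings are at y ∈ {-1, 1}.
3. Matching integer coefficients to the picture gives p.

3*x^2 + x*z + 3*y^2 - y*z + z^2 - 3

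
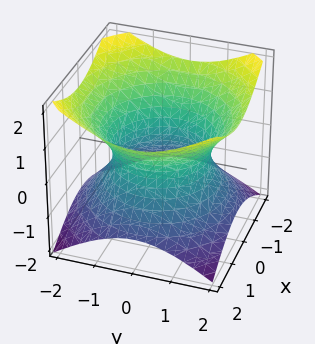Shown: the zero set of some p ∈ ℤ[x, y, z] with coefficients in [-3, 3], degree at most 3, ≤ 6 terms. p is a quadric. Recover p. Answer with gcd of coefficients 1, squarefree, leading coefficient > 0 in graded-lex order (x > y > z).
2*x^2 + 2*y^2 - 3*z^2 - 3

(a) The degree is 2 — an hourglass — one-sheet hyperboloid; a quadric.
(b) By symmetry, the surface is invariant under rotation about z: p = q(x² + y², z); the z ↦ −z reflection is a symmetry, so z appears only in even powers.
(c) Checking where it meets the axes: a circular section at z = 1 has radius between 1 and 2; it misses every integer gridline on the z-axis.
(d) Solving for integer coefficients yields p as stated.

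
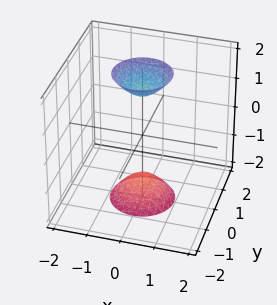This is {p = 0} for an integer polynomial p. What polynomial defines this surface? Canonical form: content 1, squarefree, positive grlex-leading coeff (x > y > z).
3*x^2 + 3*y^2 - z^2 + 2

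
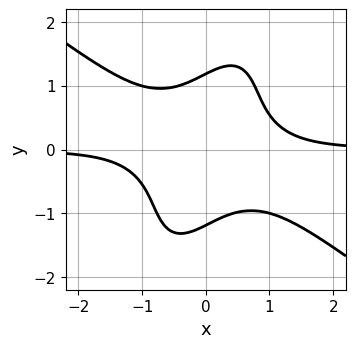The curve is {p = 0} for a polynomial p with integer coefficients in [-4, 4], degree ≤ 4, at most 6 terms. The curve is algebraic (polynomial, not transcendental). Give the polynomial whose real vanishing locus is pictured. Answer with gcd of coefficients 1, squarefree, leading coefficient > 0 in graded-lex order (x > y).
Degree: the shape is more complex than any degree-3 curve, so deg p = 4.
From the visible intercepts: the curve avoids every integer x-axis point in the box.
These observations pin down the coefficients.

3*x^3*y + 2*x^2*y^2 - 2*x*y^3 + y^4 - 2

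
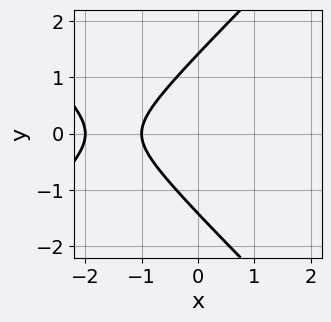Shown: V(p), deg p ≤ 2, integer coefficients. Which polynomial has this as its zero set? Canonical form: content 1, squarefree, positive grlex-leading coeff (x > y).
x^2 - y^2 + 3*x + 2

1. The degree is 2 — the shape is more complex than any degree-1 curve.
2. Symmetries: it's symmetric under y → −y, forcing even powers of y.
3. Observable constraints: the x-axis gridline crossings are at x ∈ {-2, -1}.
4. These observations pin down the coefficients.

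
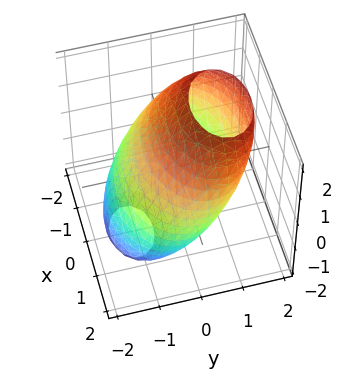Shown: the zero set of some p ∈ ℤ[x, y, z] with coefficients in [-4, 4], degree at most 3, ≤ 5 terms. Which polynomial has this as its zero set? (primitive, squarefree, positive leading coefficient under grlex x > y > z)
First, deg p = 2. The shape is more complex than any degree-1 surface.
Finally, putting this together gives p.

x^2 + 2*y^2 - 2*y*z + z^2 - 3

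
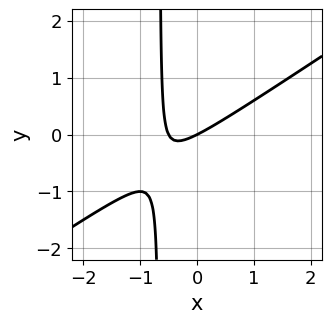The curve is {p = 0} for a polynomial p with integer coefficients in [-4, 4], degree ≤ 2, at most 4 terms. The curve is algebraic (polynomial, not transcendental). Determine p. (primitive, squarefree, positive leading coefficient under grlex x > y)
Degree: no degree-1 curve has this shape, so deg p = 2.
Reading off the gridlines: one x-axis crossing is at x = 0; one y-axis crossing is at y = 0.
These observations pin down the coefficients.

2*x^2 - 3*x*y + x - 2*y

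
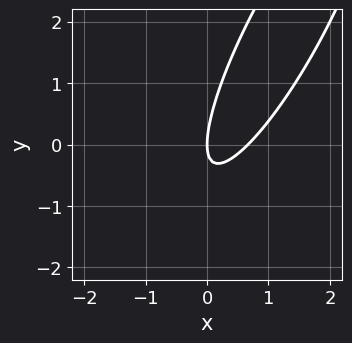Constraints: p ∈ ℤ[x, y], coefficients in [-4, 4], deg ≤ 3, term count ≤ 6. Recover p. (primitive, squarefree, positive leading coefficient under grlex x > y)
3*x^2 - 3*x*y + y^2 - 2*x

First, degree: no degree-1 curve has this shape, so deg p = 2.
Next, observable constraints: it meets the y-axis at y = 0 (among the integer gridlines); it meets the x-axis at x = 0 (among the integer gridlines).
Finally, putting this together gives p.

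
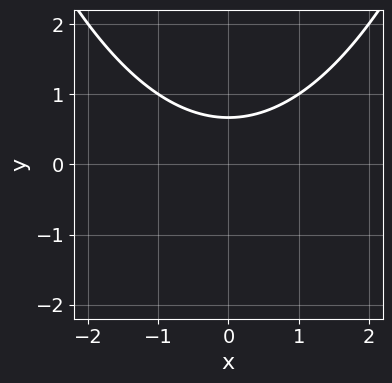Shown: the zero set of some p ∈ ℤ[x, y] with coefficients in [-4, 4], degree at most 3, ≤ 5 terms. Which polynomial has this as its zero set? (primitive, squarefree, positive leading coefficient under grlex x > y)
x^2 - 3*y + 2

(a) Degree: a generic line meets the curve in up to 2 points, so deg p = 2.
(b) Symmetries: it's symmetric under x → −x, forcing even powers of x.
(c) Observable constraints: it misses every integer gridline on the x-axis.
(d) Matching integer coefficients to the picture gives p.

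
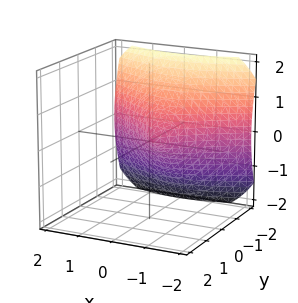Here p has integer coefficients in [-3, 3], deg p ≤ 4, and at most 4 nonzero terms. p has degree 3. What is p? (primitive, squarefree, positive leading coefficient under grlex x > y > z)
2*y^3 + 3*x^2 + 3*z^2

1. The degree is 3 — a generic line meets the surface in up to 3 points.
2. Against the integer gridlines: it crosses the x-axis at the gridline x = 0; one z-axis crossing is at z = 0; it meets the y-axis at y = 0 (among the integer gridlines).
3. Matching integer coefficients to the picture gives p.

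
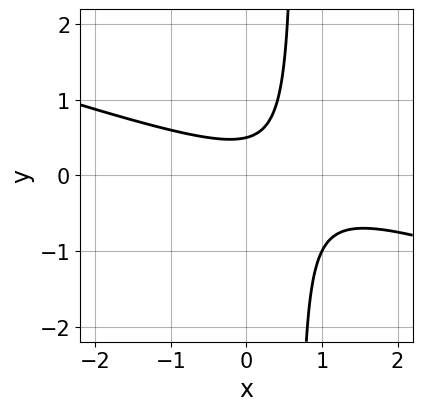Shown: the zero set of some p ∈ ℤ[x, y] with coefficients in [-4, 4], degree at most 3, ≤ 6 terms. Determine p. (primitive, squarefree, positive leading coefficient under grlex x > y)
(a) deg p = 2.
(b) From the visible intercepts: the curve avoids every integer x-axis point in the box.
(c) The integer polynomial consistent with all of this is the stated p.

x^2 + 3*x*y - x - 2*y + 1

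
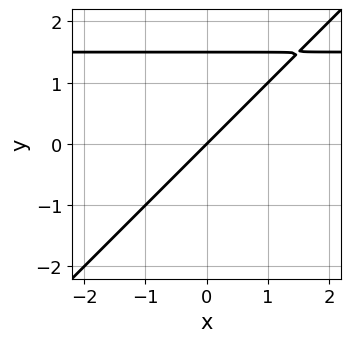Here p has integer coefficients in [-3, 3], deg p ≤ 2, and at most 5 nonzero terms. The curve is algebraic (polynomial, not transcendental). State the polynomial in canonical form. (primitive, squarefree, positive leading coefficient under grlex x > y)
2*x*y - 2*y^2 - 3*x + 3*y

First, deg p = 2. No degree-1 curve has this shape.
Then, checking where it meets the axes: it meets the x-axis at x = 0 (among the integer gridlines); one y-axis crossing is at y = 0.
Finally, solving for integer coefficients yields p as stated.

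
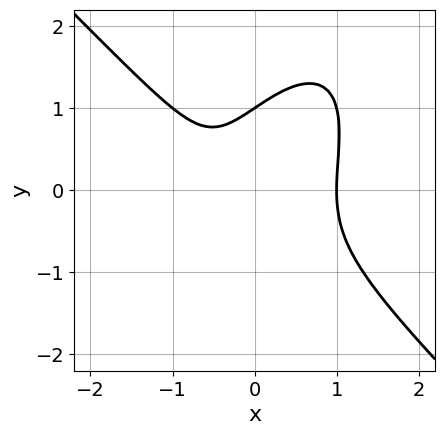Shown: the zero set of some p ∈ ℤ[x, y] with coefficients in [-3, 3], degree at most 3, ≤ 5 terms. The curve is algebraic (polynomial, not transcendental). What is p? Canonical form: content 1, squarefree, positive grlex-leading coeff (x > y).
2*x^3 - x*y^2 + y^3 - x - 1

First, degree: a generic line meets the curve in up to 3 points, so deg p = 3.
Next, from the axis intercepts and sections: it meets the x-axis at x = 1 (among the integer gridlines); one y-axis crossing is at y = 1.
Finally, matching integer coefficients to the picture gives p.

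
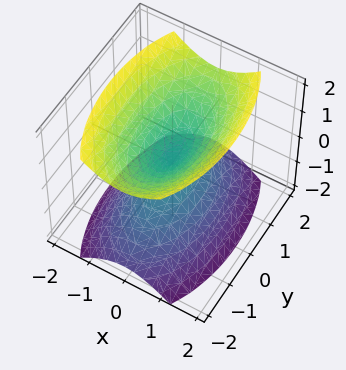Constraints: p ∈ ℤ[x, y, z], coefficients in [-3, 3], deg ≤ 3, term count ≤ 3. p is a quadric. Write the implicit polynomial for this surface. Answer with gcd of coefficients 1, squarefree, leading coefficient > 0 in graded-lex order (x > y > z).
1. There are 2 components.
2. The degree is 2 — a double cone through the origin; a quadric.
3. Symmetries: the x ↦ −x reflection is a symmetry, so x appears only in even powers; mirror symmetry z ↦ −z ⇒ only even powers of z; the y ↦ −y reflection is a symmetry, so y appears only in even powers.
4. Against the integer gridlines: it meets the y-axis at y = 0 (among the integer gridlines); it crosses the x-axis at the gridline x = 0.
5. Matching integer coefficients to the picture gives p.

3*x^2 + y^2 - 2*z^2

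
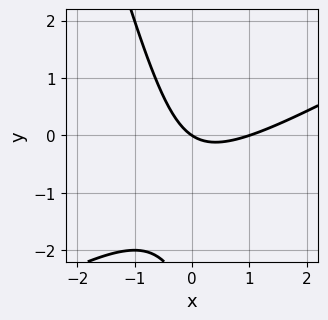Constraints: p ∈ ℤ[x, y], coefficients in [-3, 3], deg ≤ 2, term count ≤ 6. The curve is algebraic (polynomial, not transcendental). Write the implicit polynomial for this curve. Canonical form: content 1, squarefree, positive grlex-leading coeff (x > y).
2*x^2 - 3*x*y - y^2 - 2*x - 3*y

(a) The degree is 2 — the shape is more complex than any degree-1 curve.
(b) From the visible intercepts: among the integer gridlines, it crosses the x-axis at x ∈ {0, 1}; it meets the y-axis at y = 0 (among the integer gridlines).
(c) Assembling these constraints gives the stated polynomial.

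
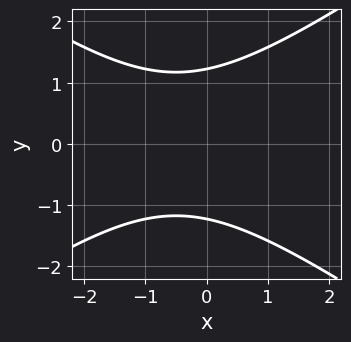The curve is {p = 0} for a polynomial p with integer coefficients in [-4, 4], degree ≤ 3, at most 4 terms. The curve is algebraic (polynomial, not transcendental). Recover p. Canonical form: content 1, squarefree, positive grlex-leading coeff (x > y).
First, degree: a generic line meets the curve in up to 2 points, so deg p = 2.
Then, symmetries: the y ↦ −y reflection is a symmetry, so y appears only in even powers.
Next, checking where it meets the axes: the curve avoids every integer x-axis point in the box.
Finally, matching integer coefficients to the picture gives p.

x^2 - 2*y^2 + x + 3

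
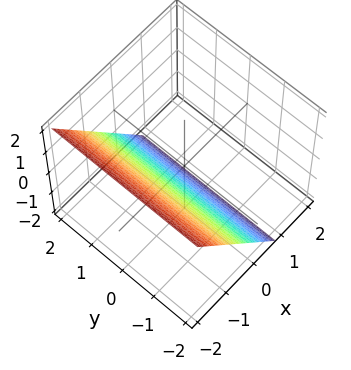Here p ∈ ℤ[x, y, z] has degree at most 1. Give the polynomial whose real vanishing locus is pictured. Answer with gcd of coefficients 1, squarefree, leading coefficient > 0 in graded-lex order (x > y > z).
(a) The degree is 1 — every cross-section is a straight line — this is a plane.
(b) Against the integer gridlines: it misses every integer gridline on the y-axis; one z-axis crossing is at z = -1.
(c) Matching integer coefficients to the picture gives p.

3*x + 2*z + 2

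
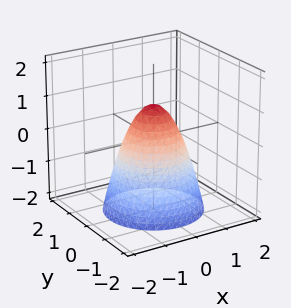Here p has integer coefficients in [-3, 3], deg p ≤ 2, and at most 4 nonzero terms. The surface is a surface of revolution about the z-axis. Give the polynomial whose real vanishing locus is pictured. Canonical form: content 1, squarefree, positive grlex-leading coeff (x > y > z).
3*x^2 + 3*y^2 + 2*z - 2

(a) Degree: no degree-1 surface has this shape, so deg p = 2.
(b) Symmetry: the surface is invariant under rotation about z: p = q(x² + y², z).
(c) From the visible intercepts: it meets the z-axis at z = 1 (among the integer gridlines); a circular section at z = 0 has radius between 0 and 1.
(d) Matching integer coefficients to the picture gives p.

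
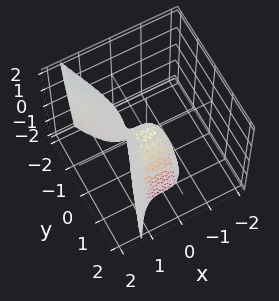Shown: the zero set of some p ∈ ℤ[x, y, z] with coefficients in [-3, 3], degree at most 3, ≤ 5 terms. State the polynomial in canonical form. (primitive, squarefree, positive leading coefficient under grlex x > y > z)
deg p = 3. A generic line meets the surface in up to 3 points.
From the axis intercepts and sections: one y-axis crossing is at y = 0; it crosses the x-axis at the gridline x = 0; it crosses the z-axis at the gridline z = 0.
Putting this together gives p.

3*x^3 - 2*y^2 - z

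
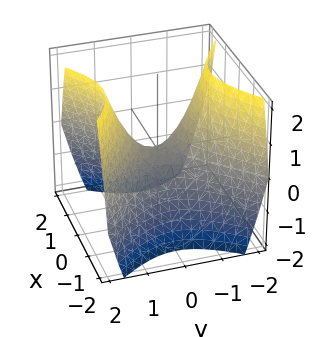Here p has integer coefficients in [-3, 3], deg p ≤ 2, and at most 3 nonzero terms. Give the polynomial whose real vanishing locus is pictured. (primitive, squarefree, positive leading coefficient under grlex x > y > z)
(a) The degree is 2 — a hyperbolic paraboloid; a quadric.
(b) Symmetries: mirror symmetry x ↦ −x ⇒ only even powers of x; the y ↦ −y reflection is a symmetry, so y appears only in even powers.
(c) From the axis intercepts and sections: it crosses the z-axis at the gridline z = 0; one x-axis crossing is at x = 0; it crosses the y-axis at the gridline y = 0.
(d) Solving for integer coefficients yields p as stated.

x^2 - y^2 + z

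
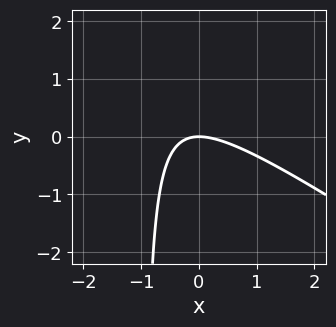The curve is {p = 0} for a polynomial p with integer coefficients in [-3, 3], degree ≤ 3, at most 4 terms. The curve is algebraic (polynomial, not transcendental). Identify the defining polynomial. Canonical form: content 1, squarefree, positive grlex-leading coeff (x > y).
First, degree: the shape is more complex than any degree-1 curve, so deg p = 2.
Next, checking where it meets the axes: it crosses the x-axis at the gridline x = 0; one y-axis crossing is at y = 0.
Finally, these observations pin down the coefficients.

2*x^2 + 3*x*y + 3*y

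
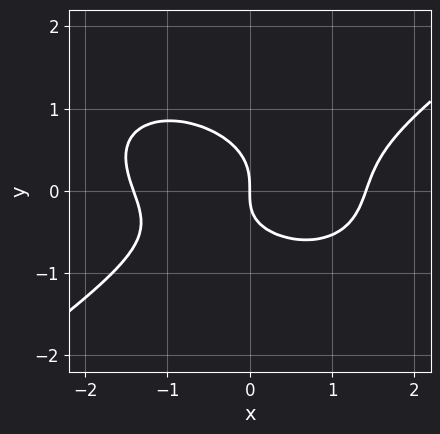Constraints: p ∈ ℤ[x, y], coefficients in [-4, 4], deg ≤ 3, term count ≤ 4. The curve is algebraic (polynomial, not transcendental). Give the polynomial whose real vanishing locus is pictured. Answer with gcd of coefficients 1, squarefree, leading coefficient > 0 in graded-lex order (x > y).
x^3 - 3*y^3 - x*y - 2*x

First, deg p = 3. A generic line meets the curve in up to 3 points.
Next, checking where it meets the axes: one x-axis crossing is at x = 0; it crosses the y-axis at the gridline y = 0.
Finally, solving for integer coefficients yields p as stated.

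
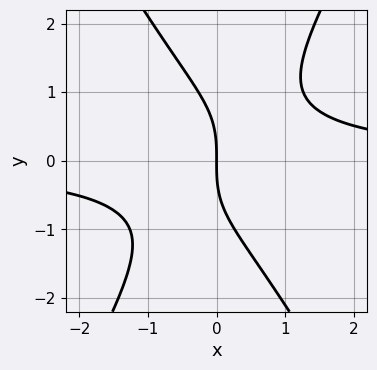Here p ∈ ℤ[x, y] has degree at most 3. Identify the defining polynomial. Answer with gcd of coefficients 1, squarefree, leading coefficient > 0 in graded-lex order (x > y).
Degree: the shape is more complex than any degree-2 curve, so deg p = 3.
Checking where it meets the axes: it meets the y-axis at y = 0 (among the integer gridlines); it meets the x-axis at x = 0 (among the integer gridlines).
Together with the visible shape, these determine p as stated.

3*x^2*y - y^3 - 3*x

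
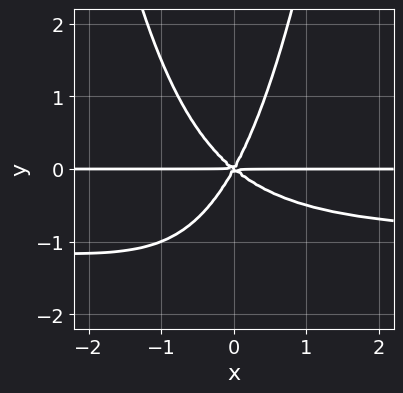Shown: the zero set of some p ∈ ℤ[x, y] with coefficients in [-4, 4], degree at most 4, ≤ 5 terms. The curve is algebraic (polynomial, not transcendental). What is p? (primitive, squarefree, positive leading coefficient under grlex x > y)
(a) deg p = 4.
(b) Observable constraints: one y-axis crossing is at y = 0; the visible x-axis segment lies entirely on the curve.
(c) Assembling these constraints gives the stated polynomial.

3*x^2*y^2 + 3*x^2*y + 2*x*y^2 - 2*y^3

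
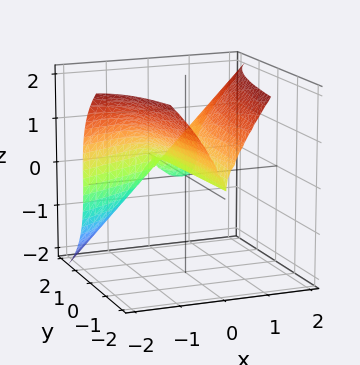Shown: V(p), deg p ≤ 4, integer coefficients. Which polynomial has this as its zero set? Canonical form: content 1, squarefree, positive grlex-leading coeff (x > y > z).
x^3 - 2*x^2*y - z^3 + 3*x^2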